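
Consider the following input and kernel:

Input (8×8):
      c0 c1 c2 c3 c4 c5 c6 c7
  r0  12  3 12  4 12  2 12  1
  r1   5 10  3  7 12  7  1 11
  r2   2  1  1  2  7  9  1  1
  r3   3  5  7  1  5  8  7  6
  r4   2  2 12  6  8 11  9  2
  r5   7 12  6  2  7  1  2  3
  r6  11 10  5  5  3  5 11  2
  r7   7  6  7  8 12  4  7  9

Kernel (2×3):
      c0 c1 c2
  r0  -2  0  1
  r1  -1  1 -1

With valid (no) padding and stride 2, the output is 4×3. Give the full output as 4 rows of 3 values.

-10 -20 -18
-8 -6 -17
7 -27 -15
-25 -18 -10

Output[0,0]: The receptive field on the input at this output position is [12 3 12 / 5 10 3]. Elementwise product with the kernel and sum: 12·-2 + 12·1 + 5·-1 + 10·1 + 3·-1.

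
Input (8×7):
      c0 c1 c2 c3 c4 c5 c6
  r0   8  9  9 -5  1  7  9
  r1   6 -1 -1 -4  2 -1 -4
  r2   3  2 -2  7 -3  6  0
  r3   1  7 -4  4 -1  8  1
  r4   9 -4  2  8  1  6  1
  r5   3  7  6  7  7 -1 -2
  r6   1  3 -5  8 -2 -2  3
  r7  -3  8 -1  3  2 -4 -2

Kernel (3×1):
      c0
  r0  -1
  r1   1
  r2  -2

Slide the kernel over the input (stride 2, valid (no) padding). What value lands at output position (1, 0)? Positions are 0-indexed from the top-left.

-20

The receptive field on the input at this output position is [3 / 1 / 9]. Elementwise product with the kernel and sum: 3·-1 + 1·1 + 9·-2.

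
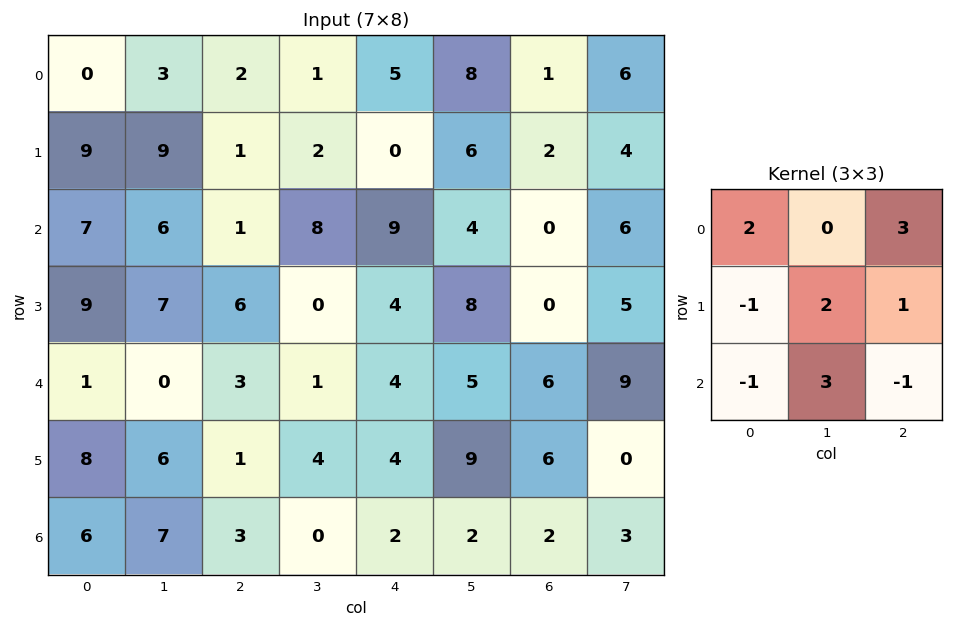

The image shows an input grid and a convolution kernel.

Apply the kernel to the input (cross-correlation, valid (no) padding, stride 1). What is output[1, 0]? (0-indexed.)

The receptive field on the input at this output position is [9 9 1 / 7 6 1 / 9 7 6]. Elementwise product with the kernel and sum: 9·2 + 1·3 + 7·-1 + 6·2 + 1·1 + 9·-1 + 7·3 + 6·-1.

33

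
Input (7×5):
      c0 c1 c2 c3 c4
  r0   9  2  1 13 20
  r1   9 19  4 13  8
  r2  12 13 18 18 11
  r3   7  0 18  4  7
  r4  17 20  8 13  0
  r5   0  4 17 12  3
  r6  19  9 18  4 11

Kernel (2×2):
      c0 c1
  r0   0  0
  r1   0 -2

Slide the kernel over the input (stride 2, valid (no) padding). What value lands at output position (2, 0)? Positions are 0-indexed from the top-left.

-8

The receptive field on the input at this output position is [17 20 / 0 4]. Elementwise product with the kernel and sum: 4·-2.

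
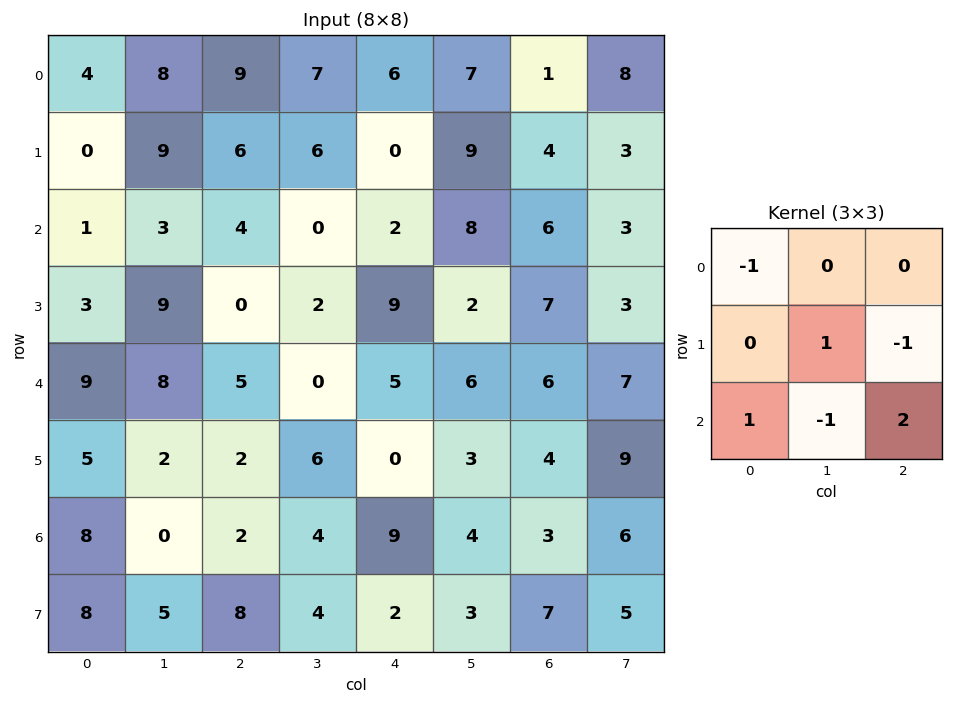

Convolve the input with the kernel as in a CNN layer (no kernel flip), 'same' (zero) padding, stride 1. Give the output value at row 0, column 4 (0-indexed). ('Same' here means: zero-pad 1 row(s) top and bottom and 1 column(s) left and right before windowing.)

The receptive field on the zero-padded input at this output position is [0 0 0 / 7 6 7 / 6 0 9]. Elementwise product with the kernel and sum: 0·-1 + 6·1 + 7·-1 + 6·1 + 0·-1 + 9·2.

23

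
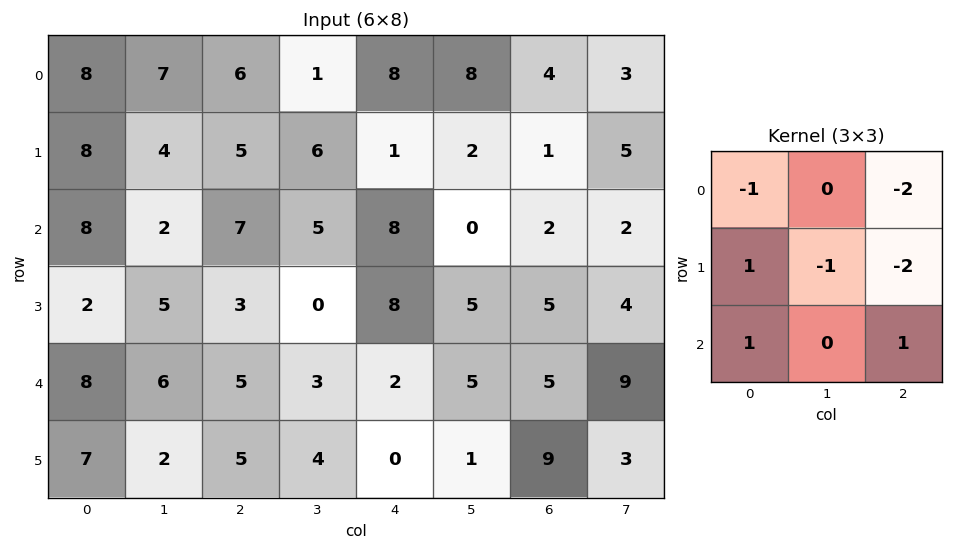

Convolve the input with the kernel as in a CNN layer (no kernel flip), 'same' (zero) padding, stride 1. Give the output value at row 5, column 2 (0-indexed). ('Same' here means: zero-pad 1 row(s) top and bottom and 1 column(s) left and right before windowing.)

-23

The receptive field on the zero-padded input at this output position is [6 5 3 / 2 5 4 / 0 0 0]. Elementwise product with the kernel and sum: 6·-1 + 3·-2 + 2·1 + 5·-1 + 4·-2 + 0·1 + 0·1.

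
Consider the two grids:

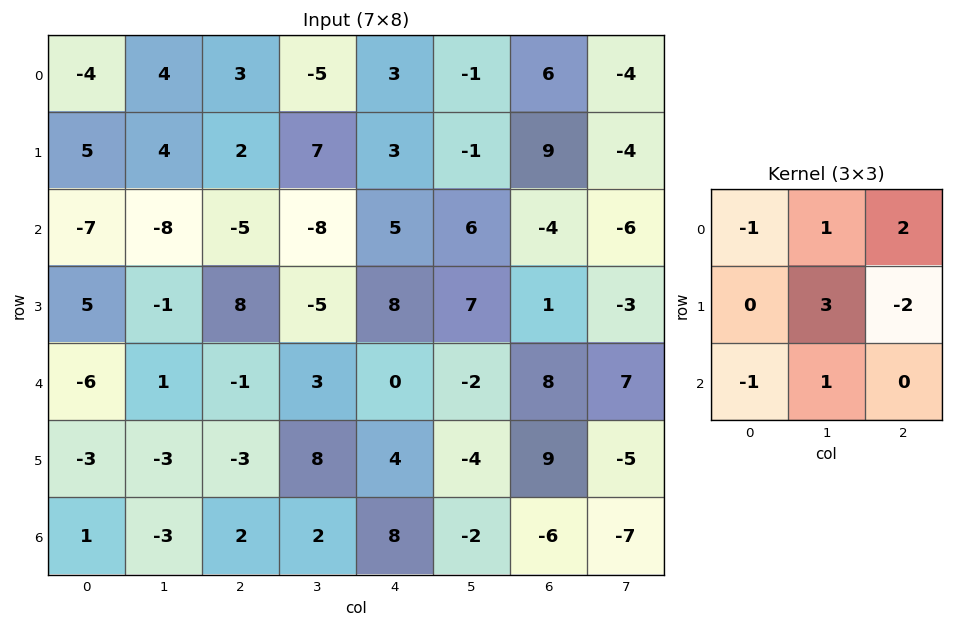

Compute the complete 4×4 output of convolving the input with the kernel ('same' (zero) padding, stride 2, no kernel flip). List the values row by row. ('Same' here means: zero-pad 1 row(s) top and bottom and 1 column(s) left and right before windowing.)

Output[0,0]: The receptive field on the zero-padded input at this output position is [0 0 0 / 0 -4 4 / 0 5 4]. Elementwise product with the kernel and sum: 0·-1 + 0·1 + 0·2 + -4·3 + 4·-2 + 0·-1 + 5·1.
Output[0,1]: The receptive field on the zero-padded input at this output position is [0 0 0 / 4 3 -5 / 4 2 7]. Elementwise product with the kernel and sum: 0·-1 + 0·1 + 0·2 + 3·3 + -5·-2 + 4·-1 + 2·1.

-15 17 7 36
13 22 10 -4
-20 -10 27 11
0 18 16 -1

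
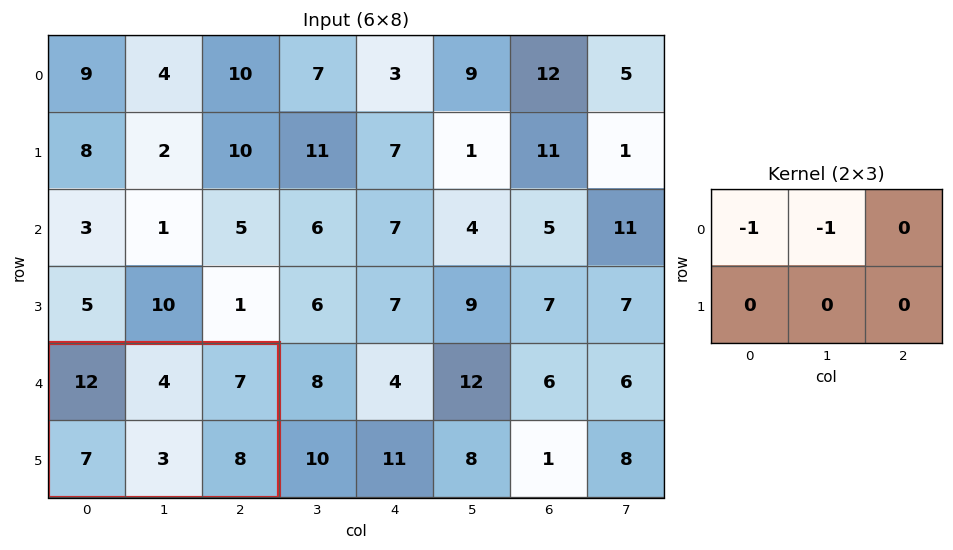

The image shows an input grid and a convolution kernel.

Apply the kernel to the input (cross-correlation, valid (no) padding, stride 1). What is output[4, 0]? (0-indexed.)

The receptive field on the input at this output position is [12 4 7 / 7 3 8]. Elementwise product with the kernel and sum: 12·-1 + 4·-1.

-16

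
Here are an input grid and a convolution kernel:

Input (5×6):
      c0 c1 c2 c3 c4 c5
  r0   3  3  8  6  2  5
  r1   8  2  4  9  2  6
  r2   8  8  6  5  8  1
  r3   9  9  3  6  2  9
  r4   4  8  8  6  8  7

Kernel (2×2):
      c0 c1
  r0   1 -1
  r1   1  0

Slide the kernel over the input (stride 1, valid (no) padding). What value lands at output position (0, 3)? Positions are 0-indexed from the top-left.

13

The receptive field on the input at this output position is [6 2 / 9 2]. Elementwise product with the kernel and sum: 6·1 + 2·-1 + 9·1.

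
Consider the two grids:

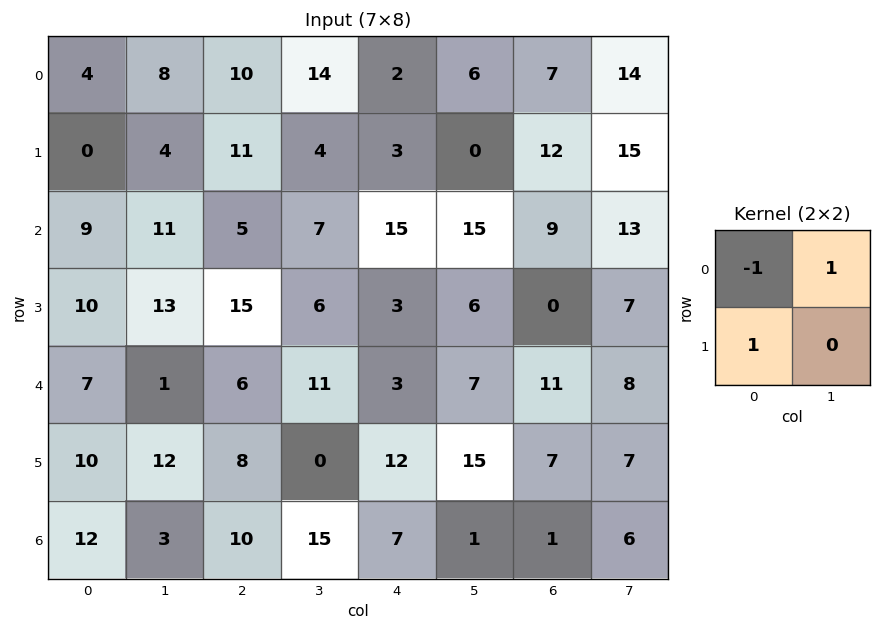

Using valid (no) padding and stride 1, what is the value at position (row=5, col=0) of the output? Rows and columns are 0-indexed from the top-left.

14

The receptive field on the input at this output position is [10 12 / 12 3]. Elementwise product with the kernel and sum: 10·-1 + 12·1 + 12·1.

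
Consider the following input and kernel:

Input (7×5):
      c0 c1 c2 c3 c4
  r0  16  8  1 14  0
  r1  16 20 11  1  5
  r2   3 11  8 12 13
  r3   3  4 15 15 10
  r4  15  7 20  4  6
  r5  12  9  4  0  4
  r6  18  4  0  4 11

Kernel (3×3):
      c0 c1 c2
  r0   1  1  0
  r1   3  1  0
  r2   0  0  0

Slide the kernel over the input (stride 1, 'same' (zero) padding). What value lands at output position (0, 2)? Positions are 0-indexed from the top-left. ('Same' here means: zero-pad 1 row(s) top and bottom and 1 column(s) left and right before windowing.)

The receptive field on the zero-padded input at this output position is [0 0 0 / 8 1 14 / 20 11 1]. Elementwise product with the kernel and sum: 0·1 + 0·1 + 8·3 + 1·1.

25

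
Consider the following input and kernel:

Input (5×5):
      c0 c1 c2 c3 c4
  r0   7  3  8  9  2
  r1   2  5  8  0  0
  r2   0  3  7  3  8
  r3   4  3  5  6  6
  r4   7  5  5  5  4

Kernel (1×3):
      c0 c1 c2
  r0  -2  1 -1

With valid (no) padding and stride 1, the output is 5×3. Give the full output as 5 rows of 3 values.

-19 -7 -9
-7 -2 -16
-4 -2 -19
-10 -7 -10
-14 -10 -9

Output[0,0]: The receptive field on the input at this output position is [7 3 8]. Elementwise product with the kernel and sum: 7·-2 + 3·1 + 8·-1.
Output[0,1]: The receptive field on the input at this output position is [3 8 9]. Elementwise product with the kernel and sum: 3·-2 + 8·1 + 9·-1.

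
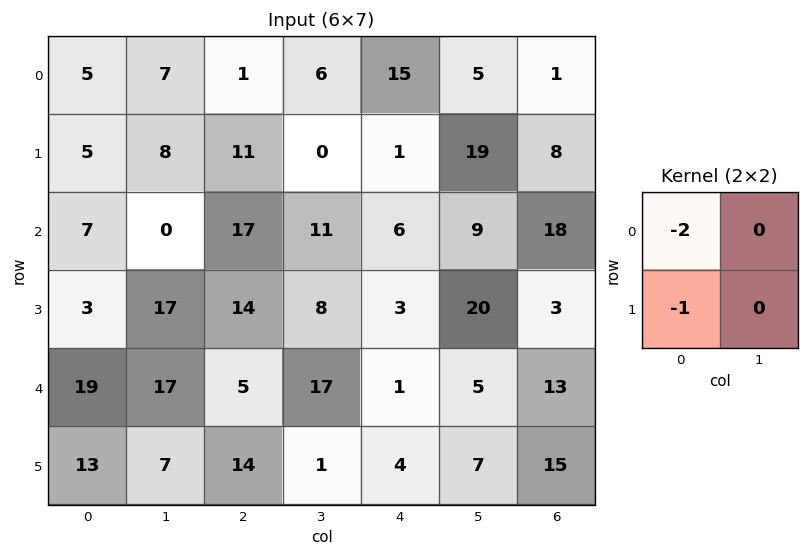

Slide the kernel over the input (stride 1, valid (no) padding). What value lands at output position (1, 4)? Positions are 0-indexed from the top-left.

The receptive field on the input at this output position is [1 19 / 6 9]. Elementwise product with the kernel and sum: 1·-2 + 6·-1.

-8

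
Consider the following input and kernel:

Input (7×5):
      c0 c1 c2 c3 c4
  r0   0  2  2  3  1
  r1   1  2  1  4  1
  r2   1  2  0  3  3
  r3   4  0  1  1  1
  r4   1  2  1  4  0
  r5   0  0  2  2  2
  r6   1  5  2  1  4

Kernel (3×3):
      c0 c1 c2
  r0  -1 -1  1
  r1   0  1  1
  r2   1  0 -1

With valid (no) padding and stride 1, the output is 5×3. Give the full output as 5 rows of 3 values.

Output[0,0]: The receptive field on the input at this output position is [0 2 2 / 1 2 1 / 1 2 0]. Elementwise product with the kernel and sum: 0·-1 + 2·-1 + 2·1 + 2·1 + 1·1 + 1·1 + 0·-1.
Output[0,1]: The receptive field on the input at this output position is [2 2 3 / 2 1 4 / 2 0 3]. Elementwise product with the kernel and sum: 2·-1 + 2·-1 + 3·1 + 1·1 + 4·1 + 2·1 + 3·-1.

4 3 -2
3 3 2
-2 1 3
-2 3 3
-1 9 -3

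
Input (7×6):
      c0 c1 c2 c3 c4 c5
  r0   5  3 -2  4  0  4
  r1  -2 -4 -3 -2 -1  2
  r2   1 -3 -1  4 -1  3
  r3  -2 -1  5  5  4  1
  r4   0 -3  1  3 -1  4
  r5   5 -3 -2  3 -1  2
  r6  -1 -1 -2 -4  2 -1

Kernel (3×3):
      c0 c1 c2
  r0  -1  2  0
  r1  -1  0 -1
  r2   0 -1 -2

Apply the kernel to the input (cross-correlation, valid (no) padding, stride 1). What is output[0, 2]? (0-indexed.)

The receptive field on the input at this output position is [-2 4 0 / -3 -2 -1 / -1 4 -1]. Elementwise product with the kernel and sum: -2·-1 + 4·2 + -3·-1 + -1·-1 + 4·-1 + -1·-2.

12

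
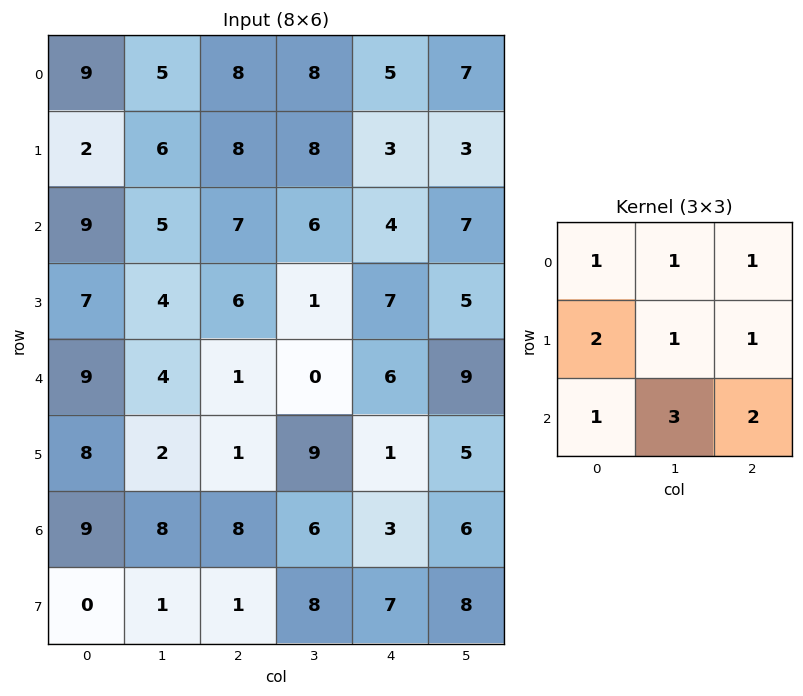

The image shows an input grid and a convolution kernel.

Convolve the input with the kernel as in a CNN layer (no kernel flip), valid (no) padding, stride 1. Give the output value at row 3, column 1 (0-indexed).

The receptive field on the input at this output position is [4 6 1 / 4 1 0 / 2 1 9]. Elementwise product with the kernel and sum: 4·1 + 6·1 + 1·1 + 4·2 + 1·1 + 0·1 + 2·1 + 1·3 + 9·2.

43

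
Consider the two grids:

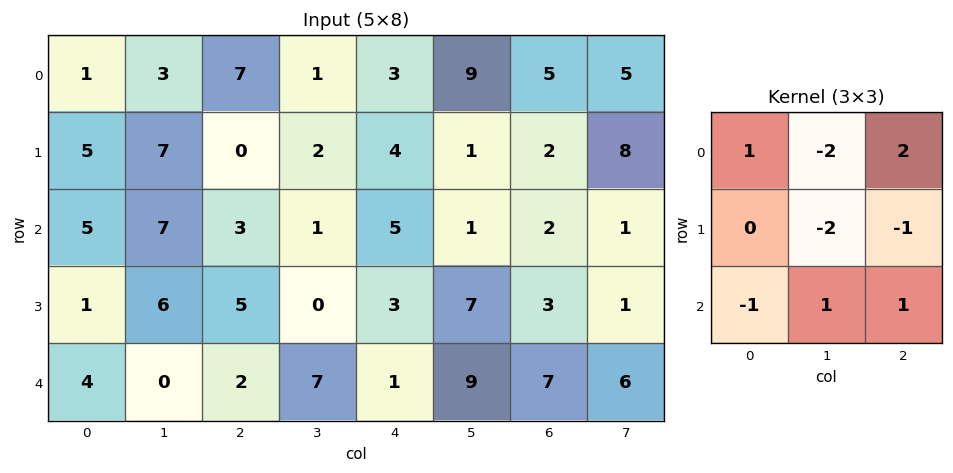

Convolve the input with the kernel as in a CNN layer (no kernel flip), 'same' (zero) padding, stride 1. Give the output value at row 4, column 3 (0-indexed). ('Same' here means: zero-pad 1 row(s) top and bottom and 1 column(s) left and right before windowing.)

The receptive field on the zero-padded input at this output position is [5 0 3 / 2 7 1 / 0 0 0]. Elementwise product with the kernel and sum: 5·1 + 0·-2 + 3·2 + 7·-2 + 1·-1 + 0·-1 + 0·1 + 0·1.

-4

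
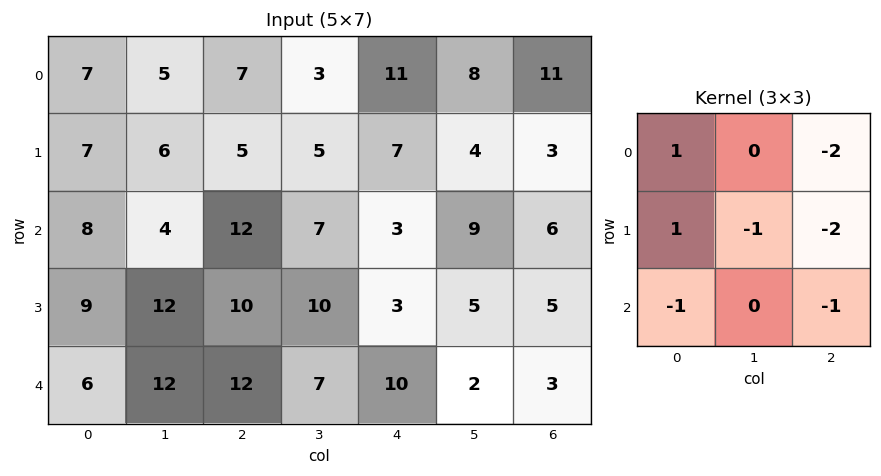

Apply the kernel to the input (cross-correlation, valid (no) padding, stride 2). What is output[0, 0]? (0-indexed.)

-36

The receptive field on the input at this output position is [7 5 7 / 7 6 5 / 8 4 12]. Elementwise product with the kernel and sum: 7·1 + 7·-2 + 7·1 + 6·-1 + 5·-2 + 8·-1 + 12·-1.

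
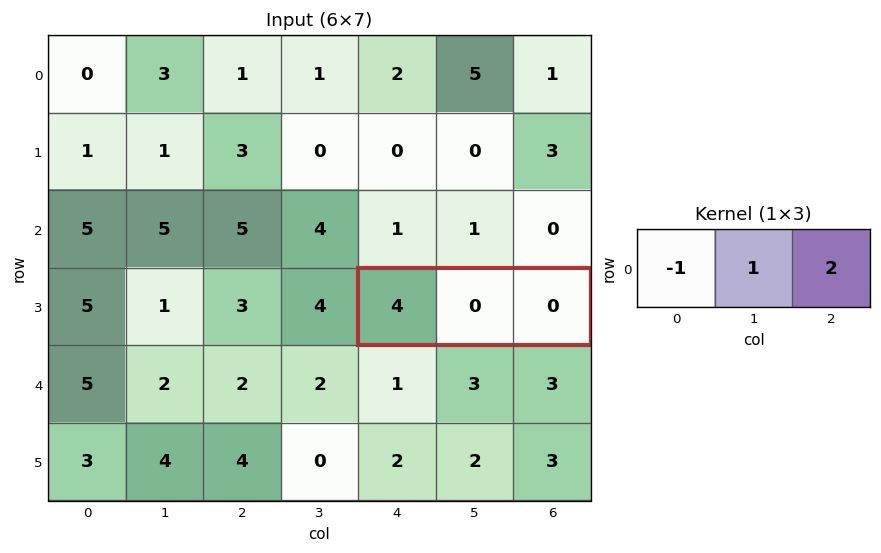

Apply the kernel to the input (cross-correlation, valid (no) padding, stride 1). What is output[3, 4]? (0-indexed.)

The receptive field on the input at this output position is [4 0 0]. Elementwise product with the kernel and sum: 4·-1 + 0·1 + 0·2.

-4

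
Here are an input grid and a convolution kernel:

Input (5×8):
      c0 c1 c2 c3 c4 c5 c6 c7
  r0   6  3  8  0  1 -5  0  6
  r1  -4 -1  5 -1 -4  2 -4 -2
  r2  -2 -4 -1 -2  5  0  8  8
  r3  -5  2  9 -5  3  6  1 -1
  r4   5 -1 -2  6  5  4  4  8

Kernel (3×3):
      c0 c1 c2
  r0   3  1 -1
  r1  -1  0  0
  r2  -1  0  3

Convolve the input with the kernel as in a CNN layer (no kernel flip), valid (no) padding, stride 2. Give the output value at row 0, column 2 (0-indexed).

21

The receptive field on the input at this output position is [1 -5 0 / -4 2 -4 / 5 0 8]. Elementwise product with the kernel and sum: 1·3 + -5·1 + 0·-1 + -4·-1 + 5·-1 + 8·3.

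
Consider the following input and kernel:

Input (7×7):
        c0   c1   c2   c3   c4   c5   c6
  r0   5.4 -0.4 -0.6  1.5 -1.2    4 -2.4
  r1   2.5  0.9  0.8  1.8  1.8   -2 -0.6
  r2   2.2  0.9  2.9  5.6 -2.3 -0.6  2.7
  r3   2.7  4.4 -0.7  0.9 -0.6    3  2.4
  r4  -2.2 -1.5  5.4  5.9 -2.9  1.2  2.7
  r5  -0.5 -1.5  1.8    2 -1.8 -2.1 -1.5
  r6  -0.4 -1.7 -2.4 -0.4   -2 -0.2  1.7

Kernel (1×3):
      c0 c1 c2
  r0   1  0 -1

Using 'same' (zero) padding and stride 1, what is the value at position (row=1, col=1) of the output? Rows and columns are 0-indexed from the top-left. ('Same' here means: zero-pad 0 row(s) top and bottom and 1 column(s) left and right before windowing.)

1.7

The receptive field on the zero-padded input at this output position is [2.5 0.9 0.8]. Elementwise product with the kernel and sum: 2.5·1 + 0.8·-1.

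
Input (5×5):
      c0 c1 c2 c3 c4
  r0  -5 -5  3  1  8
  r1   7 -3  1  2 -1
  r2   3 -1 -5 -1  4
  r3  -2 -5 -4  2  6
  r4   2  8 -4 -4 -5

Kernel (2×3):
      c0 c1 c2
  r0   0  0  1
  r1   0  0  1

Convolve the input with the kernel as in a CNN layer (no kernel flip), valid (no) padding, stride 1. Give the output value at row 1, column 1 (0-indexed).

The receptive field on the input at this output position is [-3 1 2 / -1 -5 -1]. Elementwise product with the kernel and sum: 2·1 + -1·1.

1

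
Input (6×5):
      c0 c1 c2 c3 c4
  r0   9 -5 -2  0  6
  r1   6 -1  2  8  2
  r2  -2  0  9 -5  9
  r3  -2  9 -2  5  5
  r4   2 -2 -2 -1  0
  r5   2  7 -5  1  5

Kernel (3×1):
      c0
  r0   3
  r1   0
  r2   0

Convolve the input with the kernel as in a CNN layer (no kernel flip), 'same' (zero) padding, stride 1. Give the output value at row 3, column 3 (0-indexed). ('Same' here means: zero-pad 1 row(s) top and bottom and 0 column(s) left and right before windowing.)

The receptive field on the zero-padded input at this output position is [-5 / 5 / -1]. Elementwise product with the kernel and sum: -5·3.

-15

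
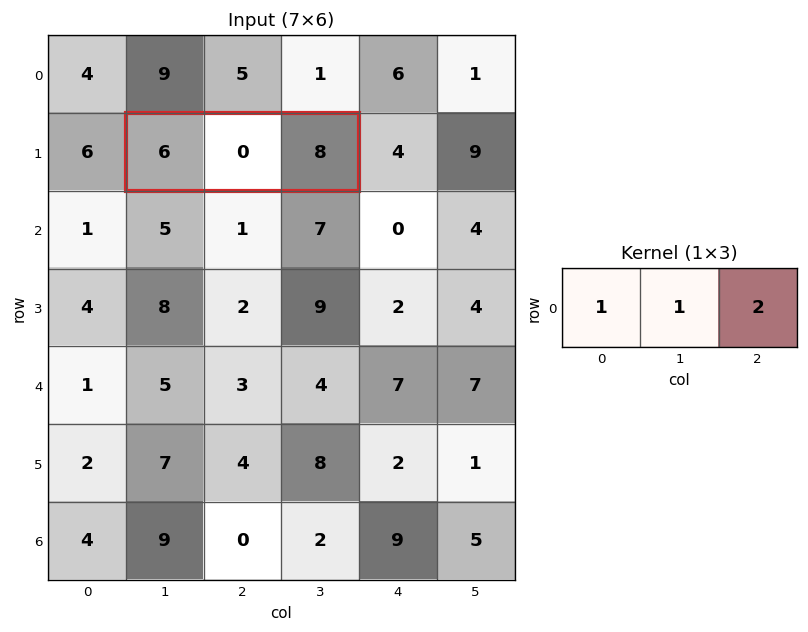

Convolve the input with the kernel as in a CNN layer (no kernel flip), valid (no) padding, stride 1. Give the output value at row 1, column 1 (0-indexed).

The receptive field on the input at this output position is [6 0 8]. Elementwise product with the kernel and sum: 6·1 + 0·1 + 8·2.

22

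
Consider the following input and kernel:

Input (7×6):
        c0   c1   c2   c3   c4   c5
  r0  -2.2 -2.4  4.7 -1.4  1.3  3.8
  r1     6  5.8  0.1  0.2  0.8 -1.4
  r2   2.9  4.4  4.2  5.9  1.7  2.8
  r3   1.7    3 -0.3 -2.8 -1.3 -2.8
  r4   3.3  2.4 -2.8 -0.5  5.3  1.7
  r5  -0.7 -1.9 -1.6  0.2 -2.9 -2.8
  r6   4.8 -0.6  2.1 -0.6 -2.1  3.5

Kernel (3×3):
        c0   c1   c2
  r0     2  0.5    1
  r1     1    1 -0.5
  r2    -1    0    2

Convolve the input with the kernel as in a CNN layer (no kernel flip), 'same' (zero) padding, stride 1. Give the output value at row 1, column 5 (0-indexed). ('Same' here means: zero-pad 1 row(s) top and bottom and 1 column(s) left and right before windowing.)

2.2

The receptive field on the zero-padded input at this output position is [1.3 3.8 0 / 0.8 -1.4 0 / 1.7 2.8 0]. Elementwise product with the kernel and sum: 1.3·2 + 3.8·0.5 + 0·1 + 0.8·1 + -1.4·1 + 0·-0.5 + 1.7·-1 + 0·2.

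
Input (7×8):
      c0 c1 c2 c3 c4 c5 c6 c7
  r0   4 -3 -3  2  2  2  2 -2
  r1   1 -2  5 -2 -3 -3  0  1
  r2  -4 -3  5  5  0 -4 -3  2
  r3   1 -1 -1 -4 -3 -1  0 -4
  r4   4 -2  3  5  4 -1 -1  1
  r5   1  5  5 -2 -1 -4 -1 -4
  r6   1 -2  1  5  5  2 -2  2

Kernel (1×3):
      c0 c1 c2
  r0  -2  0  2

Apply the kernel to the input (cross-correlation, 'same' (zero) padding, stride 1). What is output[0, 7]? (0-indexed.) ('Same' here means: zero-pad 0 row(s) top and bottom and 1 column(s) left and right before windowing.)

The receptive field on the zero-padded input at this output position is [2 -2 0]. Elementwise product with the kernel and sum: 2·-2 + 0·2.

-4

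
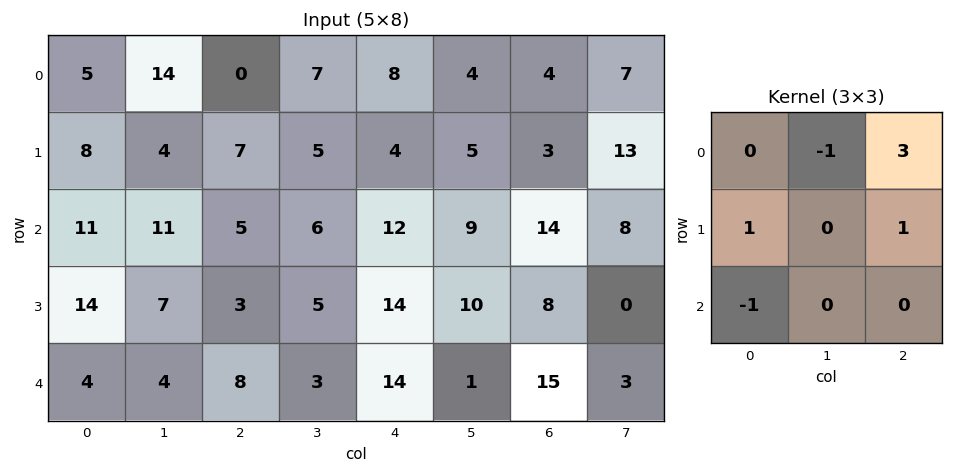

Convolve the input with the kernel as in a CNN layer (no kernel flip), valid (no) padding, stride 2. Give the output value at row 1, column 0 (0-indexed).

17

The receptive field on the input at this output position is [11 11 5 / 14 7 3 / 4 4 8]. Elementwise product with the kernel and sum: 11·-1 + 5·3 + 14·1 + 3·1 + 4·-1.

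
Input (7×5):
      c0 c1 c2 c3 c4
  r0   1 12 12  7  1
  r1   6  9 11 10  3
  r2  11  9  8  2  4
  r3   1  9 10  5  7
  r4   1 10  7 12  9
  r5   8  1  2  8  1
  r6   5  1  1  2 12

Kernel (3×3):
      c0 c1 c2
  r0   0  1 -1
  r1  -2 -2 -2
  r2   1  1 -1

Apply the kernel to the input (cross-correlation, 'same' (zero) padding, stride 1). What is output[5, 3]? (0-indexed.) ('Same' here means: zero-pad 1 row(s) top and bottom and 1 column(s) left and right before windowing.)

-28

The receptive field on the zero-padded input at this output position is [7 12 9 / 2 8 1 / 1 2 12]. Elementwise product with the kernel and sum: 12·1 + 9·-1 + 2·-2 + 8·-2 + 1·-2 + 1·1 + 2·1 + 12·-1.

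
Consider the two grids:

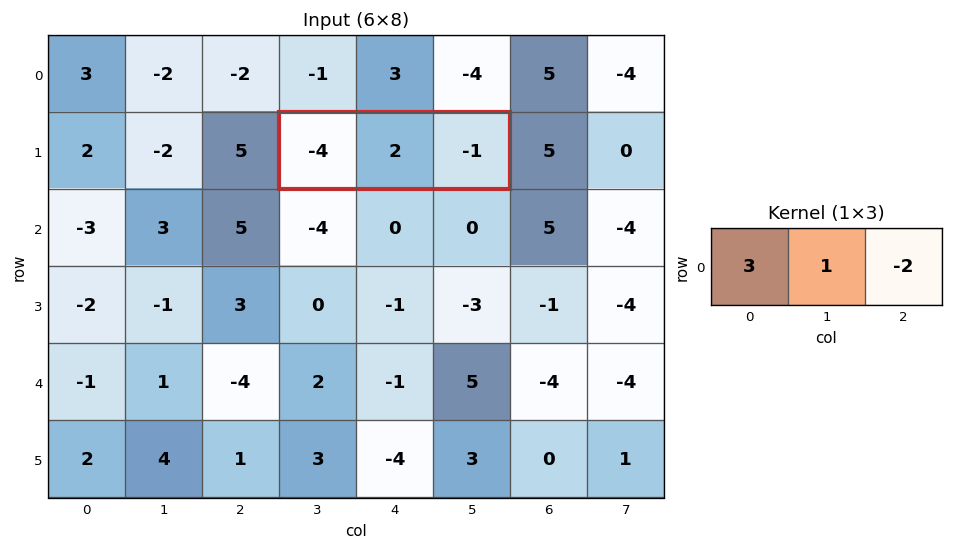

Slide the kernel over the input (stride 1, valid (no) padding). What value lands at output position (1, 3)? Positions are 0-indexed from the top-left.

-8

The receptive field on the input at this output position is [-4 2 -1]. Elementwise product with the kernel and sum: -4·3 + 2·1 + -1·-2.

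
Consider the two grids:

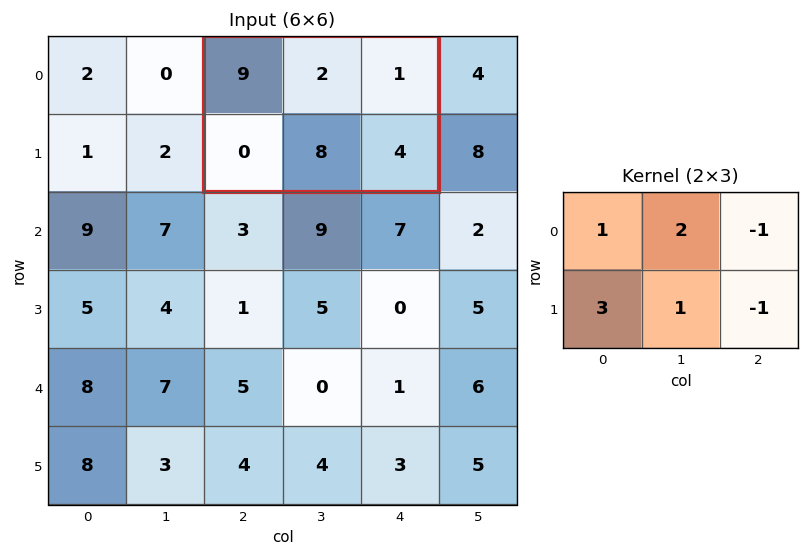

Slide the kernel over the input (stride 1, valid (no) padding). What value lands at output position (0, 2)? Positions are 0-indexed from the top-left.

The receptive field on the input at this output position is [9 2 1 / 0 8 4]. Elementwise product with the kernel and sum: 9·1 + 2·2 + 1·-1 + 0·3 + 8·1 + 4·-1.

16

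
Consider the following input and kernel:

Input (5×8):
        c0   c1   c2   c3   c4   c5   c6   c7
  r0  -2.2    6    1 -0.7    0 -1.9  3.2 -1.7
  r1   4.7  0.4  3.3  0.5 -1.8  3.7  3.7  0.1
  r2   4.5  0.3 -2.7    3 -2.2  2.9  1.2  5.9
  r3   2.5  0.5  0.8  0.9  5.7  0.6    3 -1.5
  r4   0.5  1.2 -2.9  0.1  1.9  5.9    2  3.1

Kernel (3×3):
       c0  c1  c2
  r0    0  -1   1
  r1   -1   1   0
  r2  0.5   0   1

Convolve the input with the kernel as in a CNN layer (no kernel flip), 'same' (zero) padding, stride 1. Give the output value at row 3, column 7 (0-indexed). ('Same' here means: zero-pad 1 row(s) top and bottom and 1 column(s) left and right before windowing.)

The receptive field on the zero-padded input at this output position is [1.2 5.9 0 / 3 -1.5 0 / 2 3.1 0]. Elementwise product with the kernel and sum: 5.9·-1 + 0·1 + 3·-1 + -1.5·1 + 2·0.5 + 0·1.

-9.4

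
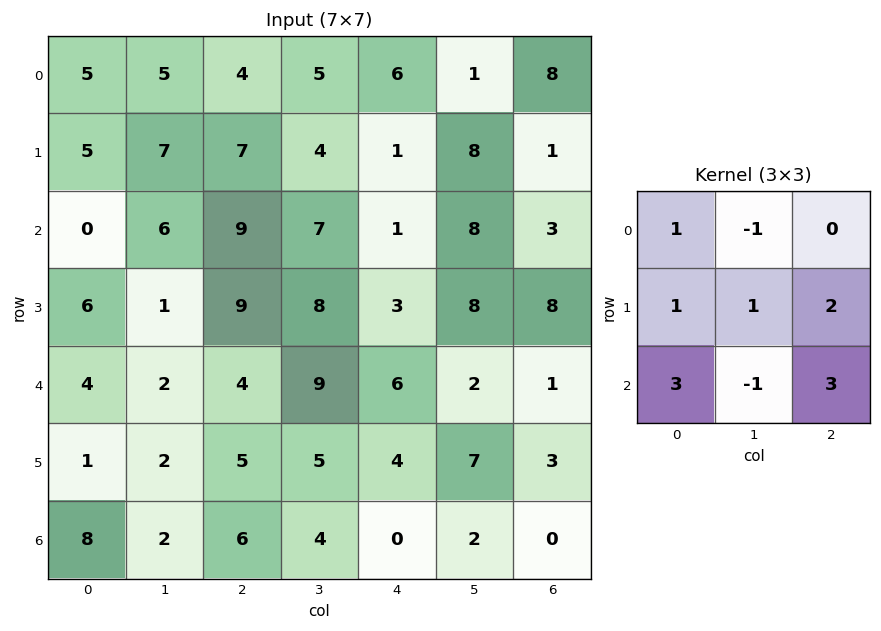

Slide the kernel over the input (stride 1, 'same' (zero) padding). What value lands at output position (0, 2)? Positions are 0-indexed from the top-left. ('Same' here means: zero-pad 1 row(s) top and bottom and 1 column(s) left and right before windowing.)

The receptive field on the zero-padded input at this output position is [0 0 0 / 5 4 5 / 7 7 4]. Elementwise product with the kernel and sum: 0·1 + 0·-1 + 5·1 + 4·1 + 5·2 + 7·3 + 7·-1 + 4·3.

45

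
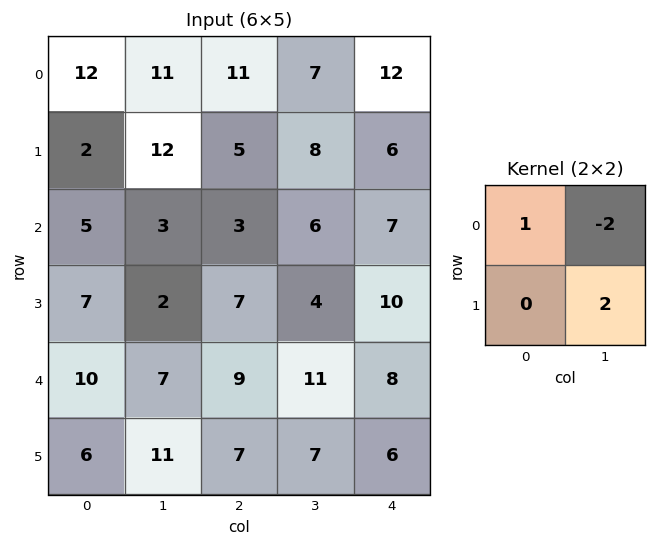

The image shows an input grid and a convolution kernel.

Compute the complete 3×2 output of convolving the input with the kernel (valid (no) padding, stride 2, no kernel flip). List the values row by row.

Output[0,0]: The receptive field on the input at this output position is [12 11 / 2 12]. Elementwise product with the kernel and sum: 12·1 + 11·-2 + 12·2.
Output[0,1]: The receptive field on the input at this output position is [11 7 / 5 8]. Elementwise product with the kernel and sum: 11·1 + 7·-2 + 8·2.

14 13
3 -1
18 1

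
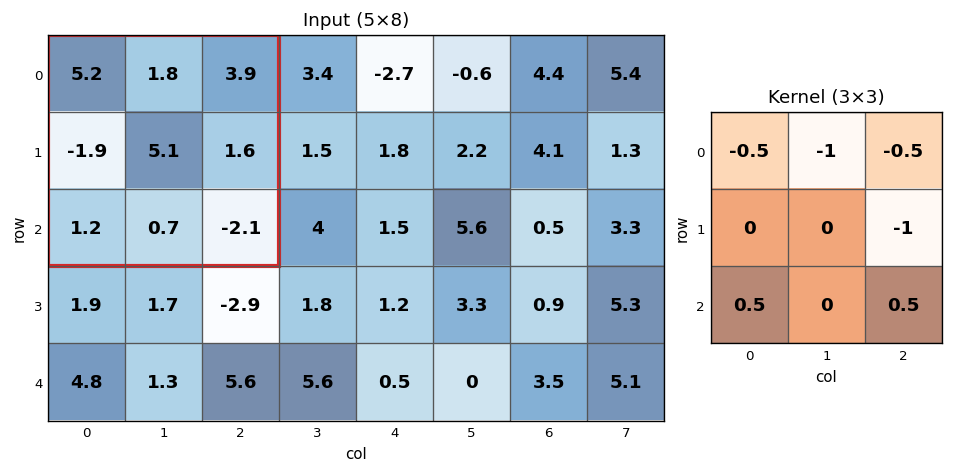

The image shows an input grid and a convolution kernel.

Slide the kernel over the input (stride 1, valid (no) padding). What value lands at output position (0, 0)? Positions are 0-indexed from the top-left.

-8.4

The receptive field on the input at this output position is [5.2 1.8 3.9 / -1.9 5.1 1.6 / 1.2 0.7 -2.1]. Elementwise product with the kernel and sum: 5.2·-0.5 + 1.8·-1 + 3.9·-0.5 + 1.6·-1 + 1.2·0.5 + -2.1·0.5.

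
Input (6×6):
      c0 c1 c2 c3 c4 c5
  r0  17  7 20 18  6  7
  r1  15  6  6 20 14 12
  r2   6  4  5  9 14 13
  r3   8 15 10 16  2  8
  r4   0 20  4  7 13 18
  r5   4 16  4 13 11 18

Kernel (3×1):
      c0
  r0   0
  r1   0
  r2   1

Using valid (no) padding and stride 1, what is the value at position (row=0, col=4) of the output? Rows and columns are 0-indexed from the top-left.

14

The receptive field on the input at this output position is [6 / 14 / 14]. Elementwise product with the kernel and sum: 14·1.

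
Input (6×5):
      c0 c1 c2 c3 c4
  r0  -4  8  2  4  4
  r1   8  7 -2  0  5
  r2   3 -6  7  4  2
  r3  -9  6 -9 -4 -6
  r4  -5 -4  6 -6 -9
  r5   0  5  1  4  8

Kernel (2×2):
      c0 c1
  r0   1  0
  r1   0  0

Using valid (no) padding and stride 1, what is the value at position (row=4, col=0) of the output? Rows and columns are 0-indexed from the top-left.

-5

The receptive field on the input at this output position is [-5 -4 / 0 5]. Elementwise product with the kernel and sum: -5·1.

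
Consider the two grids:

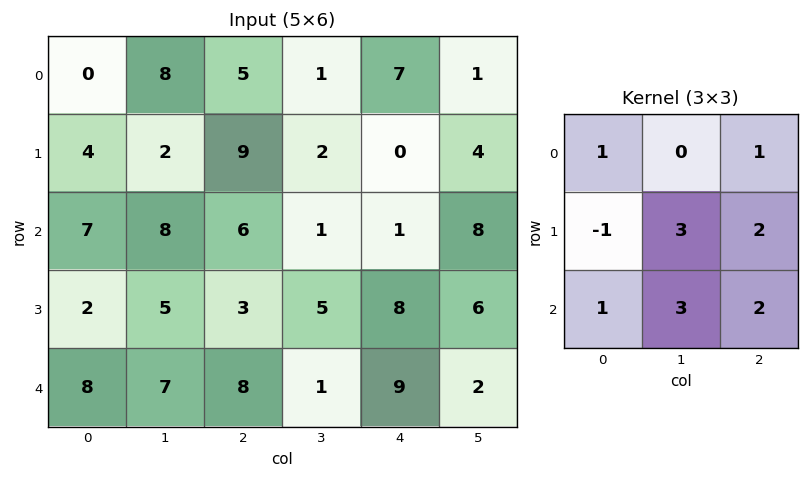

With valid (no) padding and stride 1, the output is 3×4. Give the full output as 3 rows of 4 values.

Output[0,0]: The receptive field on the input at this output position is [0 8 5 / 4 2 9 / 7 8 6]. Elementwise product with the kernel and sum: 0·1 + 5·1 + 4·-1 + 2·3 + 9·2 + 7·1 + 8·3 + 6·2.
Output[0,1]: The receptive field on the input at this output position is [8 5 1 / 2 9 2 / 8 6 1]. Elementwise product with the kernel and sum: 8·1 + 1·1 + 2·-1 + 9·3 + 2·2 + 8·1 + 6·3 + 1·2.

68 66 20 28
65 40 42 65
77 56 64 72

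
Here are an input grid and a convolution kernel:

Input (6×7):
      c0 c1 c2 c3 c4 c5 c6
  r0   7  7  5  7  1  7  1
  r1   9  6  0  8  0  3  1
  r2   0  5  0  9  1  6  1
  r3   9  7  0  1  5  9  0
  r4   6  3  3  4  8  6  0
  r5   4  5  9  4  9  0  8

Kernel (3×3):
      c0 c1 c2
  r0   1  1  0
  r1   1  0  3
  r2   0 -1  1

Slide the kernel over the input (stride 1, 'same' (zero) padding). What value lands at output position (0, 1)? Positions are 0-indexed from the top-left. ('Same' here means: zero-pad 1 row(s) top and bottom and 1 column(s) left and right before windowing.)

16

The receptive field on the zero-padded input at this output position is [0 0 0 / 7 7 5 / 9 6 0]. Elementwise product with the kernel and sum: 0·1 + 0·1 + 7·1 + 5·3 + 6·-1 + 0·1.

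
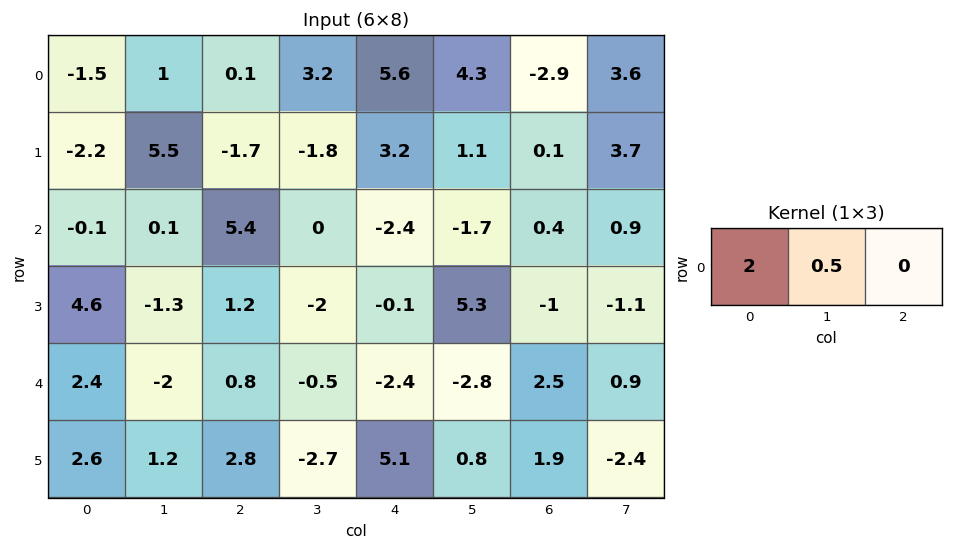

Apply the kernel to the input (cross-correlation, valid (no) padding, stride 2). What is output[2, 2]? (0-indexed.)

-6.2

The receptive field on the input at this output position is [-2.4 -2.8 2.5]. Elementwise product with the kernel and sum: -2.4·2 + -2.8·0.5.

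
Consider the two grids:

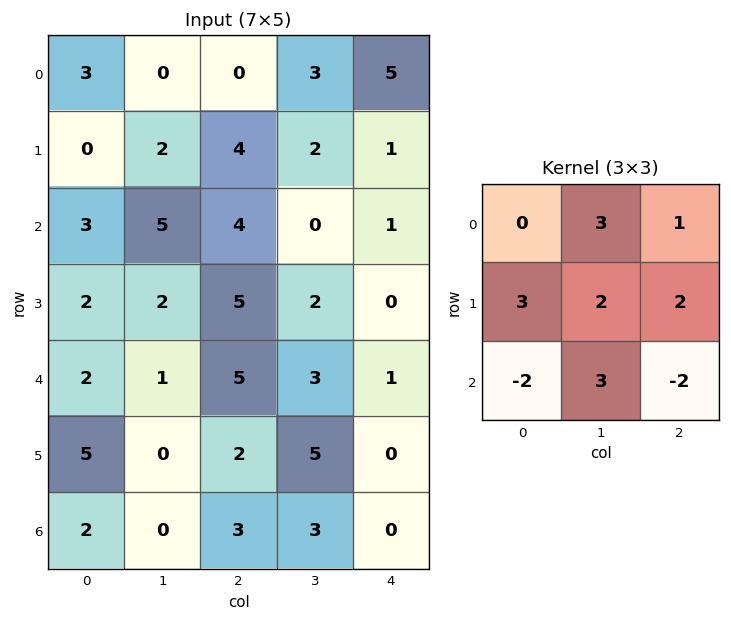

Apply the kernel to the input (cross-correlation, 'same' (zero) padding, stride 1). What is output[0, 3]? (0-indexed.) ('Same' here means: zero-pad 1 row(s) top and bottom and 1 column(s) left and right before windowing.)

12

The receptive field on the zero-padded input at this output position is [0 0 0 / 0 3 5 / 4 2 1]. Elementwise product with the kernel and sum: 0·3 + 0·1 + 0·3 + 3·2 + 5·2 + 4·-2 + 2·3 + 1·-2.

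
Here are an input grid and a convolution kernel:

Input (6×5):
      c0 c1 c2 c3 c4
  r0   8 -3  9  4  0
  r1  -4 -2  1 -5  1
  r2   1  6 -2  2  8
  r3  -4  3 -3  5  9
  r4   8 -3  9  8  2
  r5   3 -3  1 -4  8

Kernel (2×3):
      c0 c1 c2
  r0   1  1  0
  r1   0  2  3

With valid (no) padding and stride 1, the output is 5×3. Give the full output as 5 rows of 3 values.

Output[0,0]: The receptive field on the input at this output position is [8 -3 9 / -4 -2 1]. Elementwise product with the kernel and sum: 8·1 + -3·1 + -2·2 + 1·3.

4 -7 6
0 1 24
4 13 37
20 42 24
2 -4 33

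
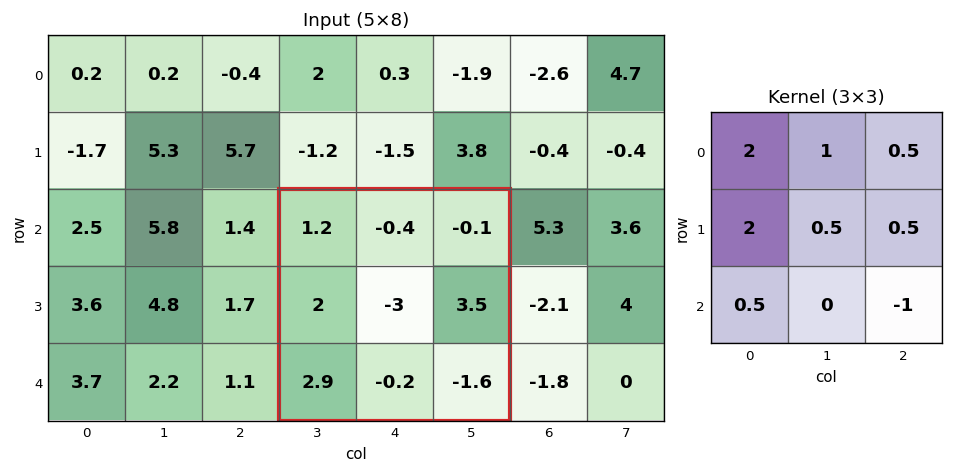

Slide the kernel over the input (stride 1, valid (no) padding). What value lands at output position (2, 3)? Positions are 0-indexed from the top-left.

9.25

The receptive field on the input at this output position is [1.2 -0.4 -0.1 / 2 -3 3.5 / 2.9 -0.2 -1.6]. Elementwise product with the kernel and sum: 1.2·2 + -0.4·1 + -0.1·0.5 + 2·2 + -3·0.5 + 3.5·0.5 + 2.9·0.5 + -1.6·-1.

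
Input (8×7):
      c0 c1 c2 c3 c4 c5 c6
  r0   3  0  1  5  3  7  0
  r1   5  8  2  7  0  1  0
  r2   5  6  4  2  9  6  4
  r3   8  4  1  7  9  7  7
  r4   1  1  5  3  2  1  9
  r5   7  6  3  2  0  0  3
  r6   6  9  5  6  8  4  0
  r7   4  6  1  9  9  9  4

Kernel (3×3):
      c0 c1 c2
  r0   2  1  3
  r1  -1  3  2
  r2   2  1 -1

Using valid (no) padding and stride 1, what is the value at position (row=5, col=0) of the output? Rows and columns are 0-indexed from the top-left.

The receptive field on the input at this output position is [7 6 3 / 6 9 5 / 4 6 1]. Elementwise product with the kernel and sum: 7·2 + 6·1 + 3·3 + 6·-1 + 9·3 + 5·2 + 4·2 + 6·1 + 1·-1.

73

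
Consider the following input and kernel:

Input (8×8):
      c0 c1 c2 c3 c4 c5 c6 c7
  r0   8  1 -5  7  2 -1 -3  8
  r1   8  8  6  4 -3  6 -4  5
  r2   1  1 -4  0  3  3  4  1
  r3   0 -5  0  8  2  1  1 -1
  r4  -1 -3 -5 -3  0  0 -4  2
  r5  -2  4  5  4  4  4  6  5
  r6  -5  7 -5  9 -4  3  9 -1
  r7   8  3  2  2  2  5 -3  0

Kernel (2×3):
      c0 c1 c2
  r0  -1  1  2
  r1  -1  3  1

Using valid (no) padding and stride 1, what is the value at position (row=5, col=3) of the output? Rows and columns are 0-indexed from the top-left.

The receptive field on the input at this output position is [4 4 4 / 9 -4 3]. Elementwise product with the kernel and sum: 4·-1 + 4·1 + 4·2 + 9·-1 + -4·3 + 3·1.

-10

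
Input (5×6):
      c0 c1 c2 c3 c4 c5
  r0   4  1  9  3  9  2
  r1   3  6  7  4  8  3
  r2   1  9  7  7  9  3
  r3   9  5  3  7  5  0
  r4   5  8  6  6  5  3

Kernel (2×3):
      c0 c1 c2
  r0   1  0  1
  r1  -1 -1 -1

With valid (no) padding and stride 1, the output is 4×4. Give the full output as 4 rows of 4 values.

-3 -13 -1 -10
-7 -13 -8 -12
-9 1 1 -2
-7 -8 -9 -7

Output[0,0]: The receptive field on the input at this output position is [4 1 9 / 3 6 7]. Elementwise product with the kernel and sum: 4·1 + 9·1 + 3·-1 + 6·-1 + 7·-1.
Output[0,1]: The receptive field on the input at this output position is [1 9 3 / 6 7 4]. Elementwise product with the kernel and sum: 1·1 + 3·1 + 6·-1 + 7·-1 + 4·-1.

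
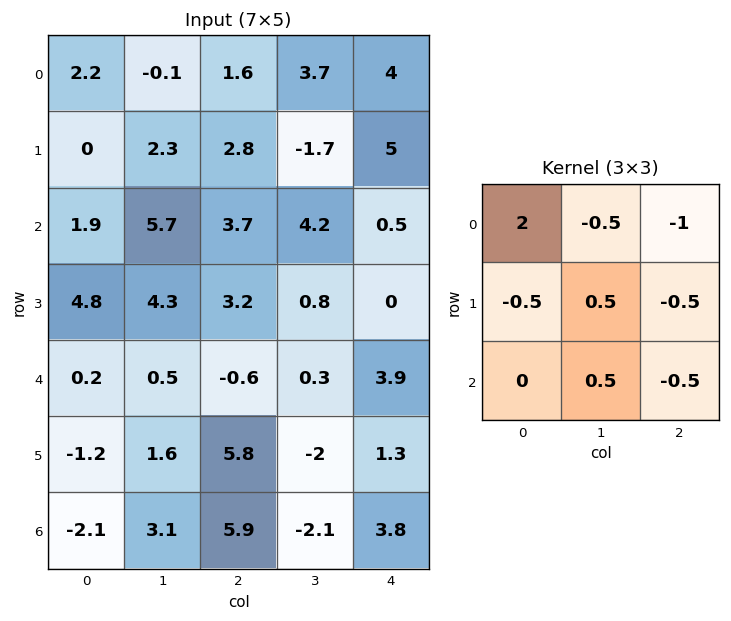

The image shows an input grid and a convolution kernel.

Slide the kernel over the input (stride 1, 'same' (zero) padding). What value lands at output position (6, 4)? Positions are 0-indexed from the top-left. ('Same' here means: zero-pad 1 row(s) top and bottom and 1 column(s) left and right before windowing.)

The receptive field on the zero-padded input at this output position is [-2 1.3 0 / -2.1 3.8 0 / 0 0 0]. Elementwise product with the kernel and sum: -2·2 + 1.3·-0.5 + 0·-1 + -2.1·-0.5 + 3.8·0.5 + 0·-0.5 + 0·0.5 + 0·-0.5.

-1.7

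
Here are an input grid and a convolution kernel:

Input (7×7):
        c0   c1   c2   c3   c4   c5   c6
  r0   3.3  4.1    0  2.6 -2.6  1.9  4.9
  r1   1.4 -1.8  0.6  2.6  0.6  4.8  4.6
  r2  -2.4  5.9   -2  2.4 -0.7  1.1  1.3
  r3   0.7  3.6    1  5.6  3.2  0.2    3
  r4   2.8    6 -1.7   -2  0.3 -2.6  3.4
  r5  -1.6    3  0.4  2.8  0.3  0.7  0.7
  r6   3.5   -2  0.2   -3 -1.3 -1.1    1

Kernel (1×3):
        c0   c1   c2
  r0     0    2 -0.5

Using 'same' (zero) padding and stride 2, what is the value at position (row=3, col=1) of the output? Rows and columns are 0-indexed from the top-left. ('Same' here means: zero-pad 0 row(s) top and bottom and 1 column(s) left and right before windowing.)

1.9

The receptive field on the zero-padded input at this output position is [-2 0.2 -3]. Elementwise product with the kernel and sum: 0.2·2 + -3·-0.5.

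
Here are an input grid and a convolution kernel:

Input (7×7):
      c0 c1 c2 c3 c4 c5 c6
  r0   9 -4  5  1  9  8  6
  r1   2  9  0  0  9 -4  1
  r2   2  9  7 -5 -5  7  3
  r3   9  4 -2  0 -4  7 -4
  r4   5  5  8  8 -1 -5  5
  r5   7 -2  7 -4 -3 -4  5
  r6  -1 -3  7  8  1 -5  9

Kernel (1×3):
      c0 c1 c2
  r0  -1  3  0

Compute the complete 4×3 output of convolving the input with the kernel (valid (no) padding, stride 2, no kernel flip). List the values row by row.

-21 -2 15
25 -22 26
10 16 -14
-8 17 -16

Output[0,0]: The receptive field on the input at this output position is [9 -4 5]. Elementwise product with the kernel and sum: 9·-1 + -4·3.
Output[0,1]: The receptive field on the input at this output position is [5 1 9]. Elementwise product with the kernel and sum: 5·-1 + 1·3.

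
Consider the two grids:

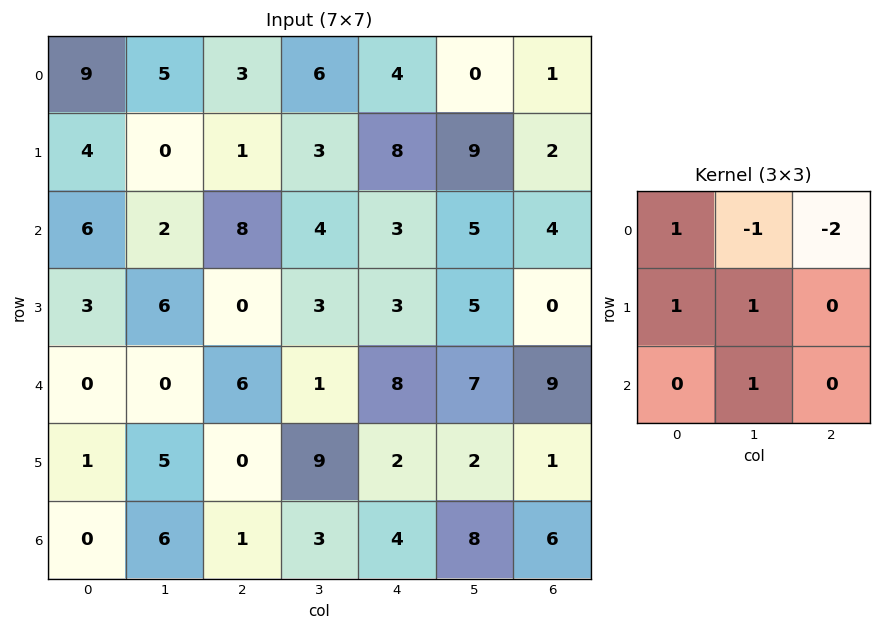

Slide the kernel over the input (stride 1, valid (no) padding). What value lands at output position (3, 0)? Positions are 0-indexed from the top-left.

2

The receptive field on the input at this output position is [3 6 0 / 0 0 6 / 1 5 0]. Elementwise product with the kernel and sum: 3·1 + 6·-1 + 0·-2 + 0·1 + 0·1 + 5·1.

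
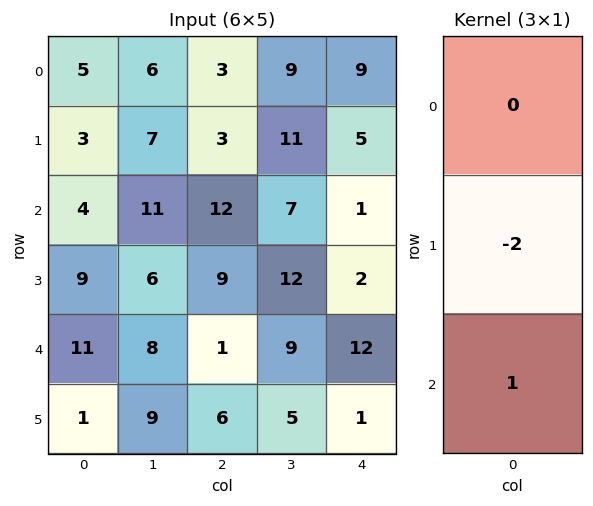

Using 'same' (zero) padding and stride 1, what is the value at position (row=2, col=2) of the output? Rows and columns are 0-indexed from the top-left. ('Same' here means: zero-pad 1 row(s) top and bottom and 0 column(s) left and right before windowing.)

-15

The receptive field on the zero-padded input at this output position is [3 / 12 / 9]. Elementwise product with the kernel and sum: 12·-2 + 9·1.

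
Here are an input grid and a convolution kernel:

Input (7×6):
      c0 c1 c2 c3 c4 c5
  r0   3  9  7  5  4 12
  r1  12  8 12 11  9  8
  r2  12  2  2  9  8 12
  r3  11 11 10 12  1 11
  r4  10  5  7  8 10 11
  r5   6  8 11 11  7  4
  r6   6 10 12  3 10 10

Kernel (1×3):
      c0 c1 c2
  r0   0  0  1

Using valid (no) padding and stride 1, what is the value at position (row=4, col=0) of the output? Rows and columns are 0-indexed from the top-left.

The receptive field on the input at this output position is [10 5 7]. Elementwise product with the kernel and sum: 7·1.

7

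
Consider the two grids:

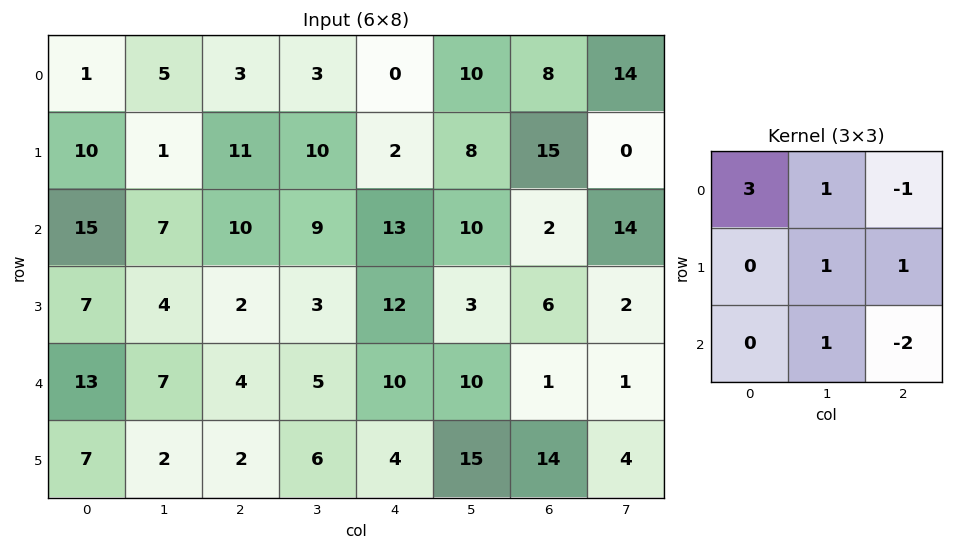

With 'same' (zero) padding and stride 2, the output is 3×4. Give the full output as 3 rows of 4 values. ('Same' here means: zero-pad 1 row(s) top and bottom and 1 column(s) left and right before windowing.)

14 -3 -4 37
30 19 53 57
26 10 12 21

Output[0,0]: The receptive field on the zero-padded input at this output position is [0 0 0 / 0 1 5 / 0 10 1]. Elementwise product with the kernel and sum: 0·3 + 0·1 + 0·-1 + 1·1 + 5·1 + 10·1 + 1·-2.
Output[0,1]: The receptive field on the zero-padded input at this output position is [0 0 0 / 5 3 3 / 1 11 10]. Elementwise product with the kernel and sum: 0·3 + 0·1 + 0·-1 + 3·1 + 3·1 + 11·1 + 10·-2.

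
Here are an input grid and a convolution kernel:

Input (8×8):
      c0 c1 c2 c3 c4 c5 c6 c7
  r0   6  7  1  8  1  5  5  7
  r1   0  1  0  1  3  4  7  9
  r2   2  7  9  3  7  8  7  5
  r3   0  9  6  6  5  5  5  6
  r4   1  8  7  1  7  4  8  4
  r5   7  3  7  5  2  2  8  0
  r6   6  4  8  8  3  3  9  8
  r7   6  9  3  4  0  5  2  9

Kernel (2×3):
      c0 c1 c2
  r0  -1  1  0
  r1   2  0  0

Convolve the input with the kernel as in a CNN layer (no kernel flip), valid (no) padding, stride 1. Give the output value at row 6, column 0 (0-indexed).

10

The receptive field on the input at this output position is [6 4 8 / 6 9 3]. Elementwise product with the kernel and sum: 6·-1 + 4·1 + 6·2.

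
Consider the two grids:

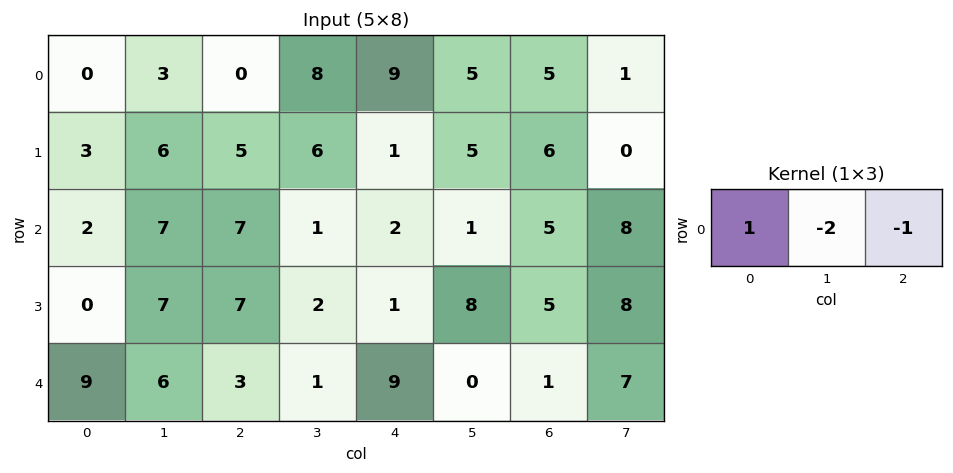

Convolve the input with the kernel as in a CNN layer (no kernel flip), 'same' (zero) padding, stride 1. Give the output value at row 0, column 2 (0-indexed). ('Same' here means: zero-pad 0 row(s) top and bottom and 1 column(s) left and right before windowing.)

-5

The receptive field on the zero-padded input at this output position is [3 0 8]. Elementwise product with the kernel and sum: 3·1 + 0·-2 + 8·-1.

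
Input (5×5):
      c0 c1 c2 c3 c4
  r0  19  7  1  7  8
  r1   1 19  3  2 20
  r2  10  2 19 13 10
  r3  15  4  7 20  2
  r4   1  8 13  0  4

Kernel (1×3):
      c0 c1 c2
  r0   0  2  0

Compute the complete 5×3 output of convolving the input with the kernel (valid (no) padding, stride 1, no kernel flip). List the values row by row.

Output[0,0]: The receptive field on the input at this output position is [19 7 1]. Elementwise product with the kernel and sum: 7·2.

14 2 14
38 6 4
4 38 26
8 14 40
16 26 0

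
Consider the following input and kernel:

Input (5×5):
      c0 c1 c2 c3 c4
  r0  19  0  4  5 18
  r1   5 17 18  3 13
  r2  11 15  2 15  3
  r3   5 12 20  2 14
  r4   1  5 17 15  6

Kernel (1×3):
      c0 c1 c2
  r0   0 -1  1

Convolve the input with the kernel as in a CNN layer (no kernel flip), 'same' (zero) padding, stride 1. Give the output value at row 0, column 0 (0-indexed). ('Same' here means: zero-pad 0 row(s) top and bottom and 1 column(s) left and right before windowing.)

The receptive field on the zero-padded input at this output position is [0 19 0]. Elementwise product with the kernel and sum: 19·-1 + 0·1.

-19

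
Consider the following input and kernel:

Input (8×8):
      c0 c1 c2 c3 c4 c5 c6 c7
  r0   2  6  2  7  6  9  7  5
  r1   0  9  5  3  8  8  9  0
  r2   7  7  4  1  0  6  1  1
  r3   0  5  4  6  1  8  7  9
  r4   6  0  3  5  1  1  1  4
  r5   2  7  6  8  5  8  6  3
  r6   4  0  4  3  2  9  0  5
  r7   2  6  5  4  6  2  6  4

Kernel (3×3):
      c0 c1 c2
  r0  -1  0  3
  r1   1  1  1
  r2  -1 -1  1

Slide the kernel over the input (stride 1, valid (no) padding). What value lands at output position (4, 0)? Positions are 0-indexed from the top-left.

The receptive field on the input at this output position is [6 0 3 / 2 7 6 / 4 0 4]. Elementwise product with the kernel and sum: 6·-1 + 3·3 + 2·1 + 7·1 + 6·1 + 4·-1 + 0·-1 + 4·1.

18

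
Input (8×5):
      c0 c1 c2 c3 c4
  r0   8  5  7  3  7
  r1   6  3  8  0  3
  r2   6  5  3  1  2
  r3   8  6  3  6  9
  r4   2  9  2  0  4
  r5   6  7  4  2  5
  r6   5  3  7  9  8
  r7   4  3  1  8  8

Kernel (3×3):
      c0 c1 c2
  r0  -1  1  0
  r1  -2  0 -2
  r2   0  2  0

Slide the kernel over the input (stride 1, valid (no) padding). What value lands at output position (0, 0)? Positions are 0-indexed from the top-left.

-21

The receptive field on the input at this output position is [8 5 7 / 6 3 8 / 6 5 3]. Elementwise product with the kernel and sum: 8·-1 + 5·1 + 6·-2 + 8·-2 + 5·2.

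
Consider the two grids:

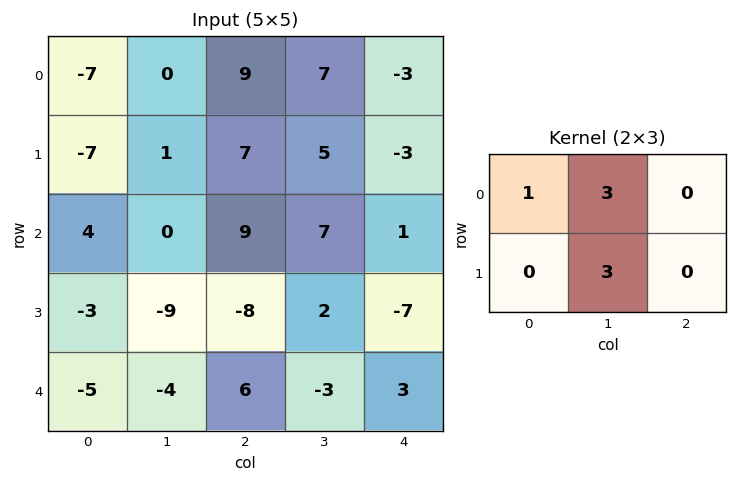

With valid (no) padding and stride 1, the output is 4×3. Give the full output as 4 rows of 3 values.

Output[0,0]: The receptive field on the input at this output position is [-7 0 9 / -7 1 7]. Elementwise product with the kernel and sum: -7·1 + 0·3 + 1·3.

-4 48 45
-4 49 43
-23 3 36
-42 -15 -11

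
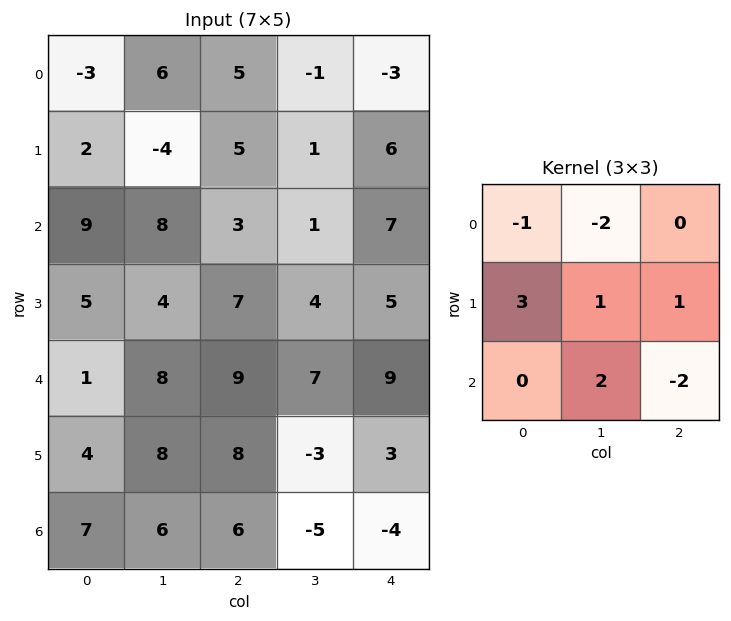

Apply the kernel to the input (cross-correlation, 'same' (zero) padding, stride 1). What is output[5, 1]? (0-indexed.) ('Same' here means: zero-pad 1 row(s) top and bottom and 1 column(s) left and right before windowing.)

11

The receptive field on the zero-padded input at this output position is [1 8 9 / 4 8 8 / 7 6 6]. Elementwise product with the kernel and sum: 1·-1 + 8·-2 + 4·3 + 8·1 + 8·1 + 6·2 + 6·-2.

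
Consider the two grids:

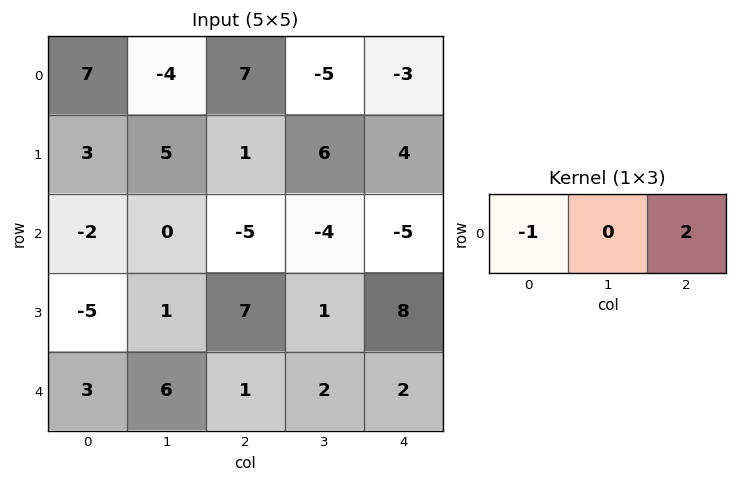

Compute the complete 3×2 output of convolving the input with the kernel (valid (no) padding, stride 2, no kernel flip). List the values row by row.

7 -13
-8 -5
-1 3

Output[0,0]: The receptive field on the input at this output position is [7 -4 7]. Elementwise product with the kernel and sum: 7·-1 + 7·2.
Output[0,1]: The receptive field on the input at this output position is [7 -5 -3]. Elementwise product with the kernel and sum: 7·-1 + -3·2.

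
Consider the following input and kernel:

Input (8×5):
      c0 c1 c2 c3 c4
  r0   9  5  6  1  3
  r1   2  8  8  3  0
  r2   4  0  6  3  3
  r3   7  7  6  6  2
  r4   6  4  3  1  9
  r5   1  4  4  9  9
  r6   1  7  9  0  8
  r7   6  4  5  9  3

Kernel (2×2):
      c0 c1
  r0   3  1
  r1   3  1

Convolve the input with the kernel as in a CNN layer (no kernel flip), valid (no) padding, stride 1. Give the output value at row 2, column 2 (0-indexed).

The receptive field on the input at this output position is [6 3 / 6 6]. Elementwise product with the kernel and sum: 6·3 + 3·1 + 6·3 + 6·1.

45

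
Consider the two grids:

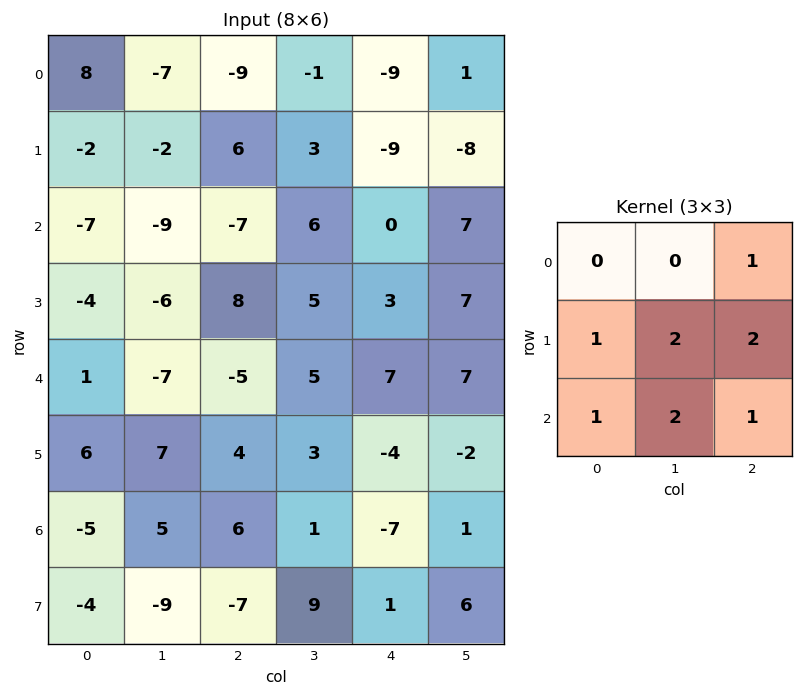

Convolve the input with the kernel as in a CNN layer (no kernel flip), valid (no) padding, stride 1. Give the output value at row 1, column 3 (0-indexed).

30

The receptive field on the input at this output position is [3 -9 -8 / 6 0 7 / 5 3 7]. Elementwise product with the kernel and sum: -8·1 + 6·1 + 0·2 + 7·2 + 5·1 + 3·2 + 7·1.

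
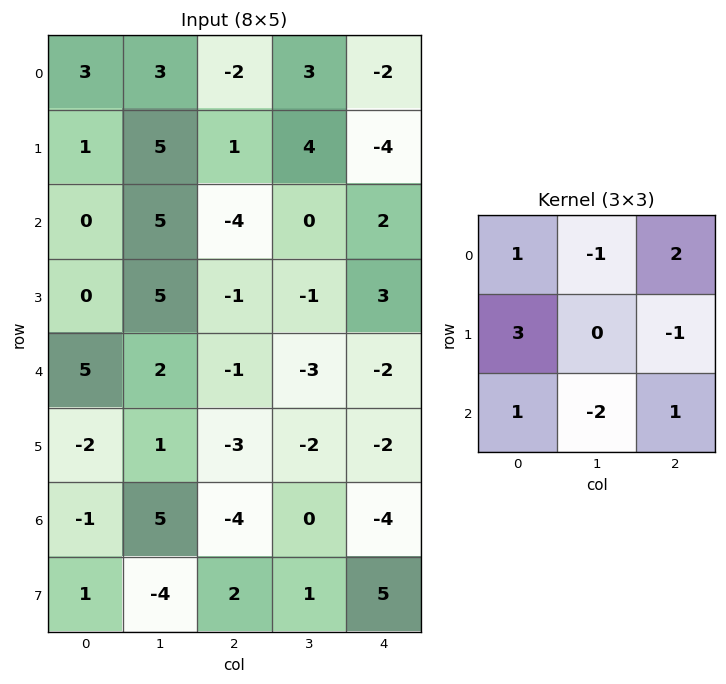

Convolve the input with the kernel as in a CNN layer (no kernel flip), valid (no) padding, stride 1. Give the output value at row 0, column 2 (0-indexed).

The receptive field on the input at this output position is [-2 3 -2 / 1 4 -4 / -4 0 2]. Elementwise product with the kernel and sum: -2·1 + 3·-1 + -2·2 + 1·3 + -4·-1 + -4·1 + 0·-2 + 2·1.

-4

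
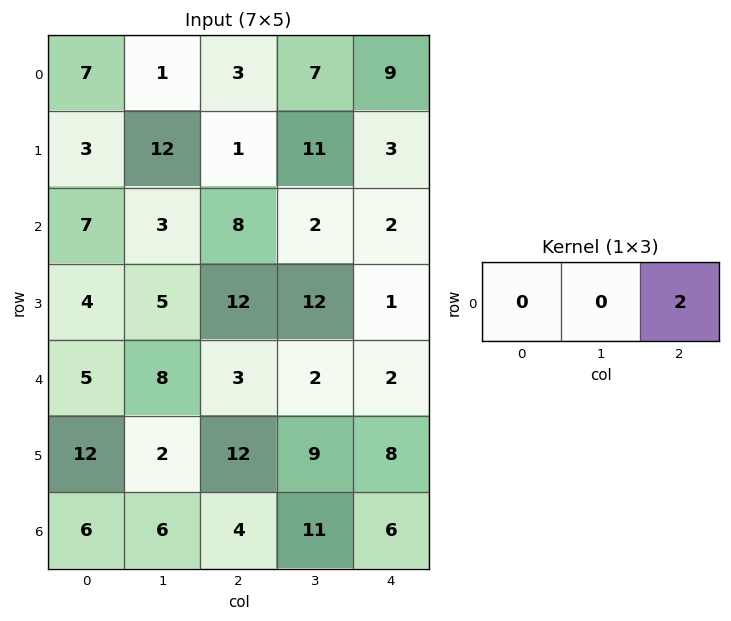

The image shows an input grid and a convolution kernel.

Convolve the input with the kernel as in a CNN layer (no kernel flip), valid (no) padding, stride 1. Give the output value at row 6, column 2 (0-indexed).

The receptive field on the input at this output position is [4 11 6]. Elementwise product with the kernel and sum: 6·2.

12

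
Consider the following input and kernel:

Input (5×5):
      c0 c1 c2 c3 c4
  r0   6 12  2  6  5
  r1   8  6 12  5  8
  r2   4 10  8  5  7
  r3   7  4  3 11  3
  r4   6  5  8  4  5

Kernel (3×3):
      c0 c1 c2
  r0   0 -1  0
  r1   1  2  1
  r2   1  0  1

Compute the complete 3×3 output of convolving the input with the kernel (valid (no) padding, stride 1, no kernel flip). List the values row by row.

Output[0,0]: The receptive field on the input at this output position is [6 12 2 / 8 6 12 / 4 10 8]. Elementwise product with the kernel and sum: 12·-1 + 8·1 + 6·2 + 12·1 + 4·1 + 8·1.

32 48 39
36 34 26
22 22 36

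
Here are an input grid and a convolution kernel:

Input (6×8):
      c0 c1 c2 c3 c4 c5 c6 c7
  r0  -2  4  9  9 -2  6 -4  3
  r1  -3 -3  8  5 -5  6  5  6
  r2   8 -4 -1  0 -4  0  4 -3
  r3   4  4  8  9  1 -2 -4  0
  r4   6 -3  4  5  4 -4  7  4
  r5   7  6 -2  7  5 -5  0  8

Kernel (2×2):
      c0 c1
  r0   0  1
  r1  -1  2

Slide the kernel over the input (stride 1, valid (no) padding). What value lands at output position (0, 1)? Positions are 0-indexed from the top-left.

28

The receptive field on the input at this output position is [4 9 / -3 8]. Elementwise product with the kernel and sum: 9·1 + -3·-1 + 8·2.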